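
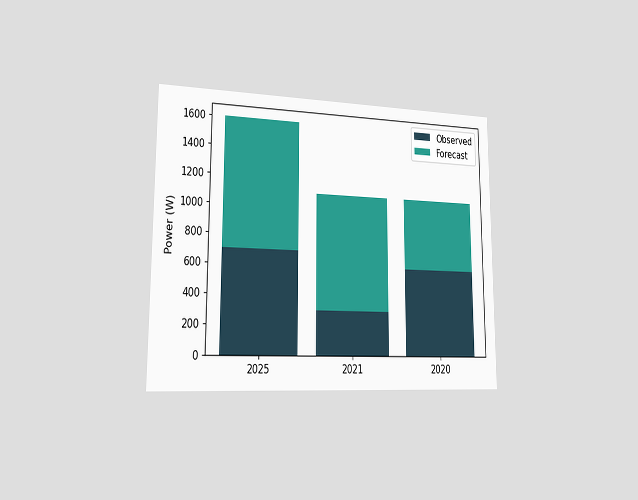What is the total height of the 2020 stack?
The chart is viewed slightly from the left. The 2020 stack's top reaches 1100W on the y-axis.

1100W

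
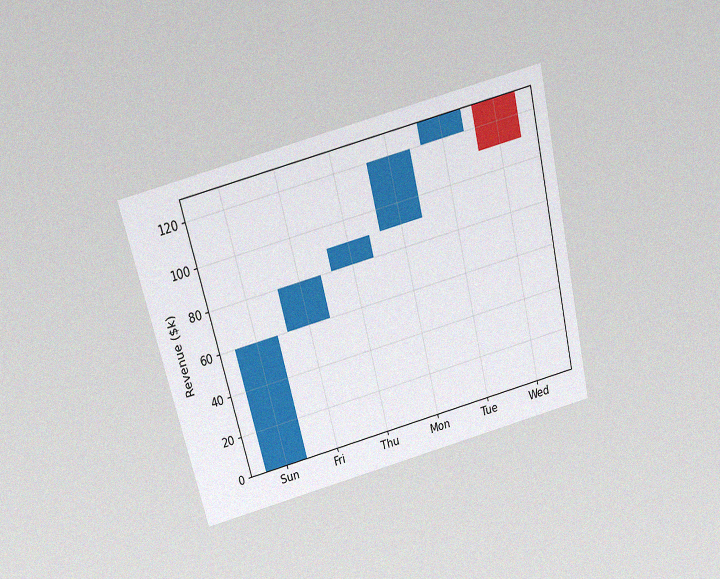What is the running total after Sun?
The chart is tilted about 14° counter-clockwise and viewed slightly from above, with some photo noise. After Sun the running total reaches $60k.

$60k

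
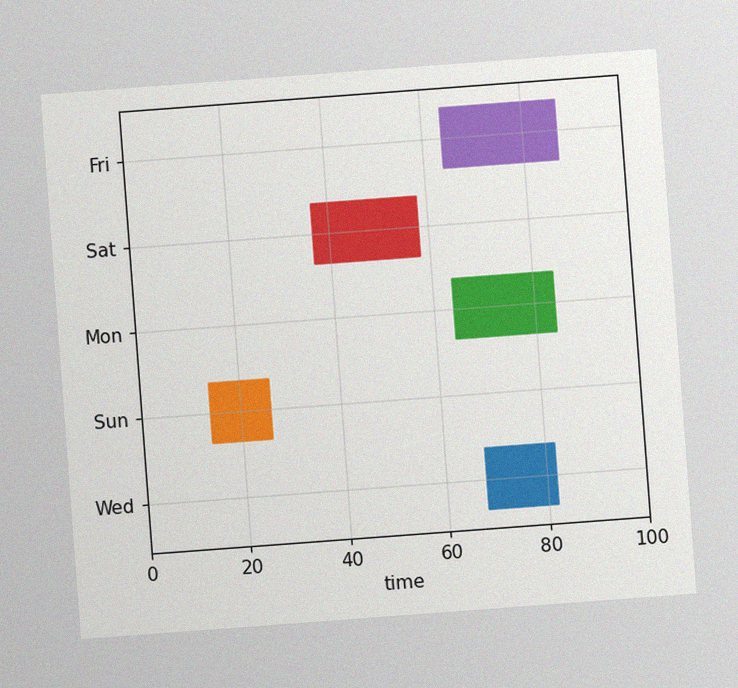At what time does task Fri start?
The chart is tilted about 4° counter-clockwise, with some photo noise. The Fri bar begins at t=64.

64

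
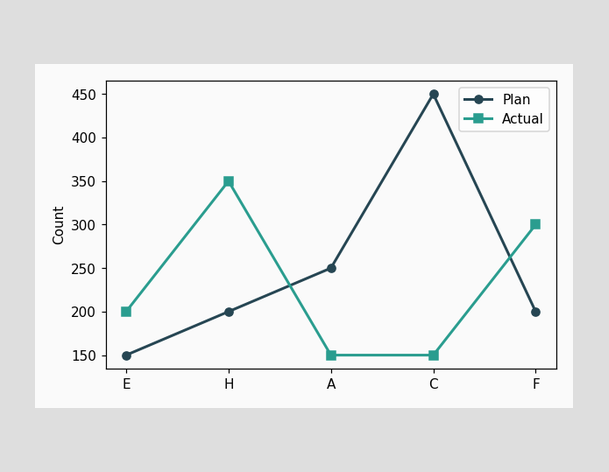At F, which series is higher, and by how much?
Actual, by 100

At F, Actual sits above the other line by 100.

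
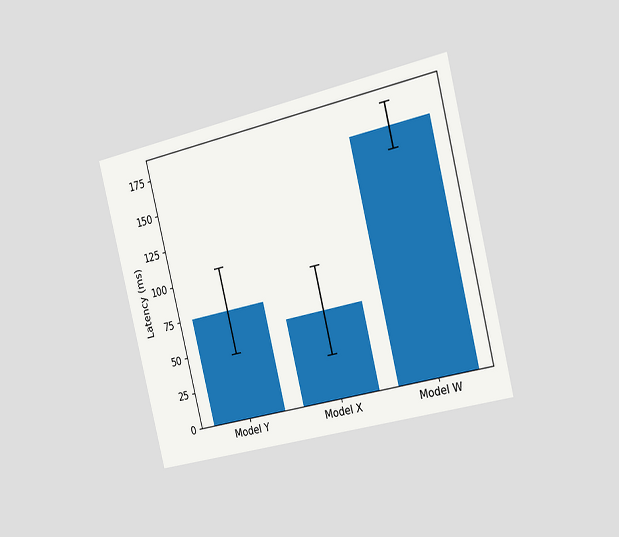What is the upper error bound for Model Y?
The chart is tilted about 14° counter-clockwise and viewed slightly from the right. The Model Y bar's upper whisker reaches 105ms.

105ms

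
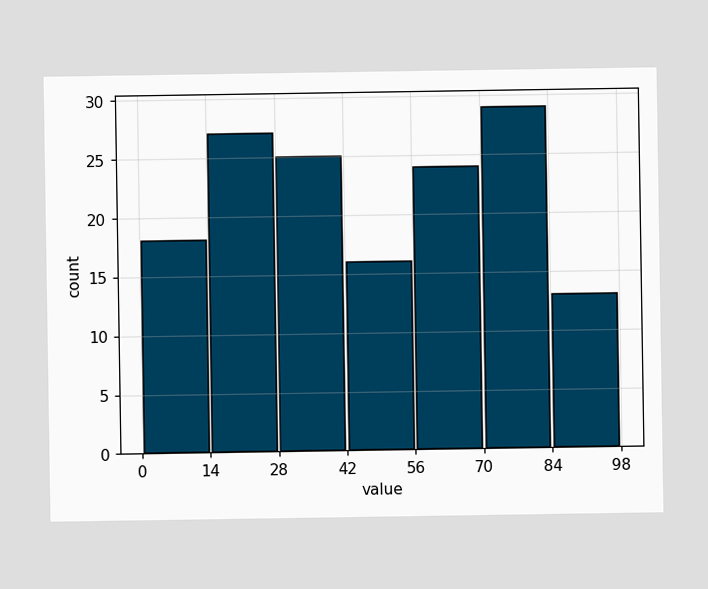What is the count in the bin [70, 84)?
29

The [70, 84) bin has height 29.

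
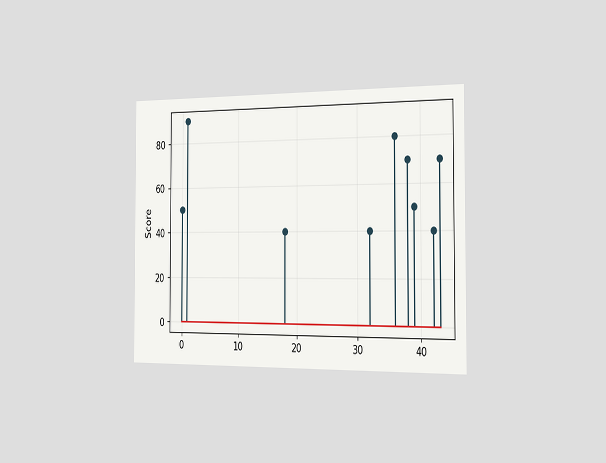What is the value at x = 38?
70

The chart is viewed slightly from the right. The stem at x=38 reaches 70.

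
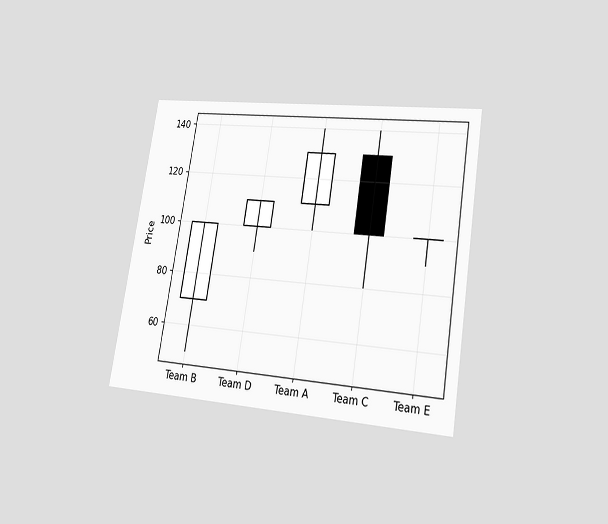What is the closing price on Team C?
The chart is tilted about 9° clockwise and viewed at a slight angle. The Team C candle closes at 100.

100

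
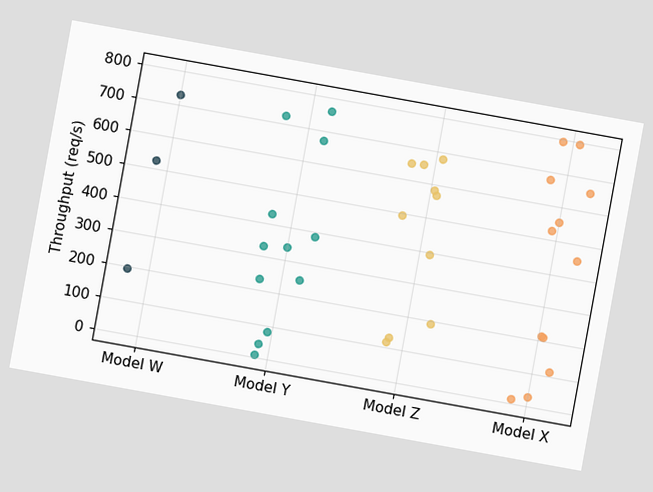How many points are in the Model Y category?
The chart is tilted about 10° clockwise. Counting the markers in the Model Y column gives 12.

12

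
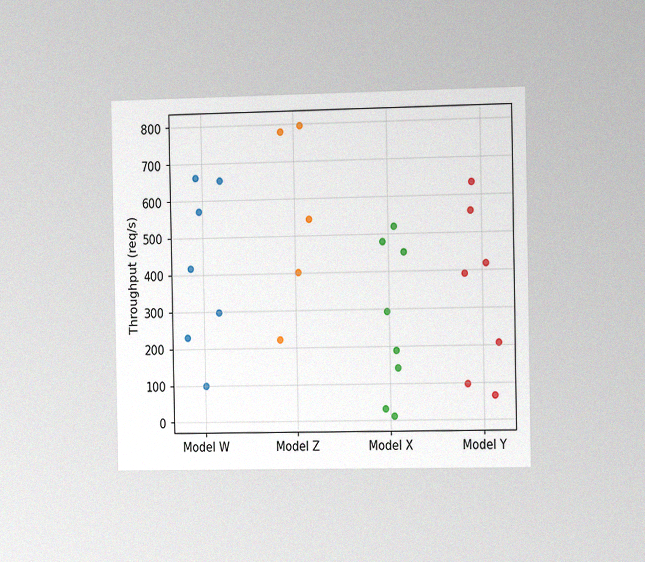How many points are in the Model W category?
7

The chart is viewed slightly from the right, with some photo noise. Counting the markers in the Model W column gives 7.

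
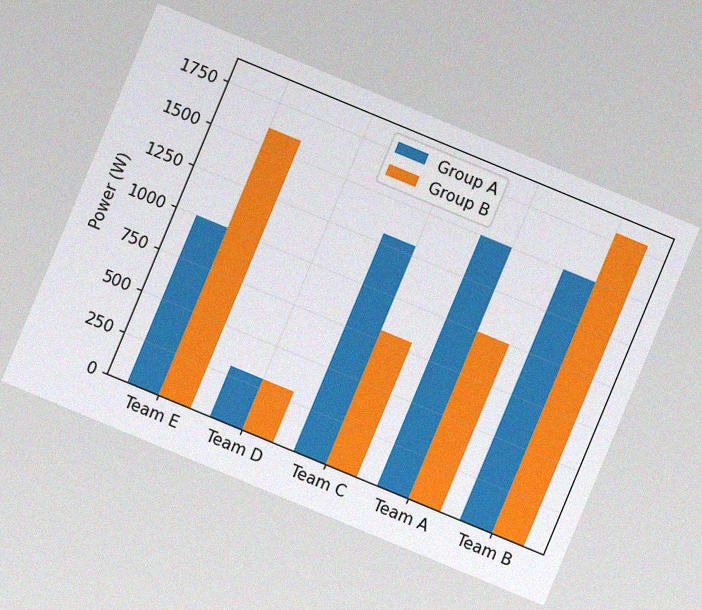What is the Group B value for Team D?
The chart is tilted about 23° clockwise, with some photo noise. The Group B bar at Team D reaches 300W on the y-axis.

300W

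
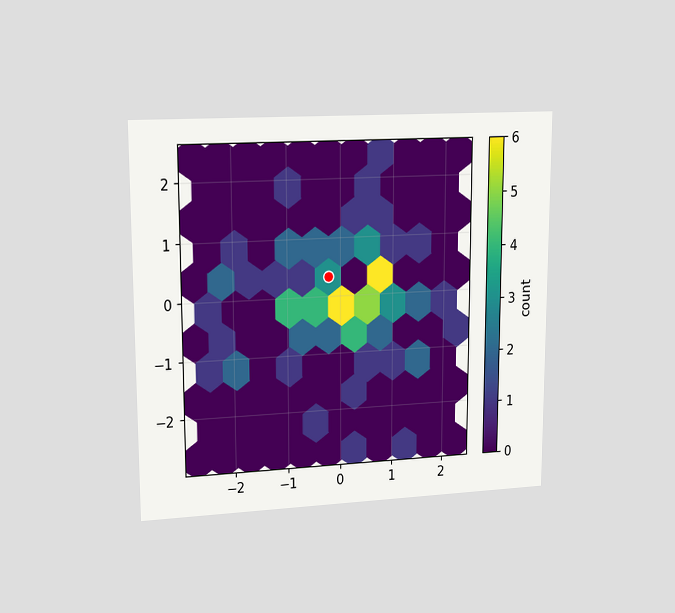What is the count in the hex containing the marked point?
The chart is viewed at a slight angle. The marked hex reads 3 on the colorbar.

3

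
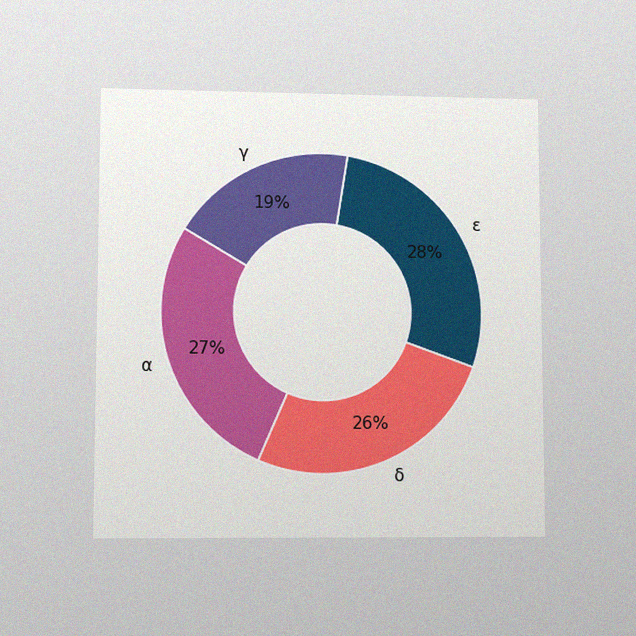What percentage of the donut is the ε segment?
28%

The chart is viewed at a slight angle, with some photo noise. The ε segment takes up 28% of the ring.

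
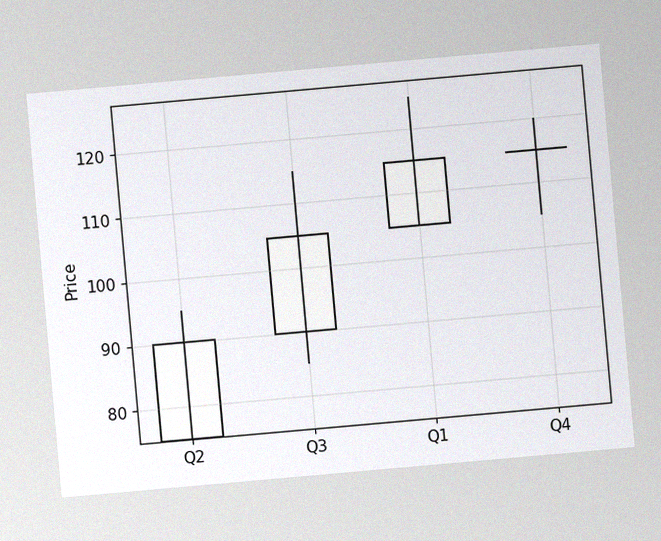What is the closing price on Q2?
The chart is tilted about 5° counter-clockwise, with some photo noise. The Q2 candle closes at 90.

90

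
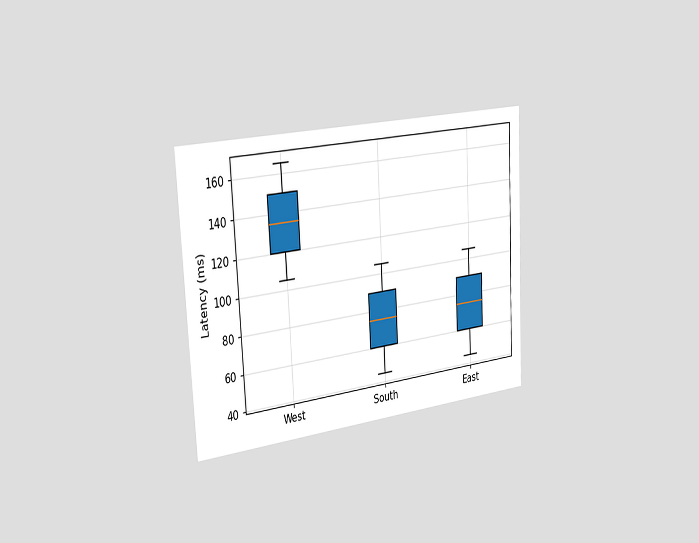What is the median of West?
135ms

The chart is tilted about 3° counter-clockwise and viewed slightly from the left. The median line in the West box sits at 135ms.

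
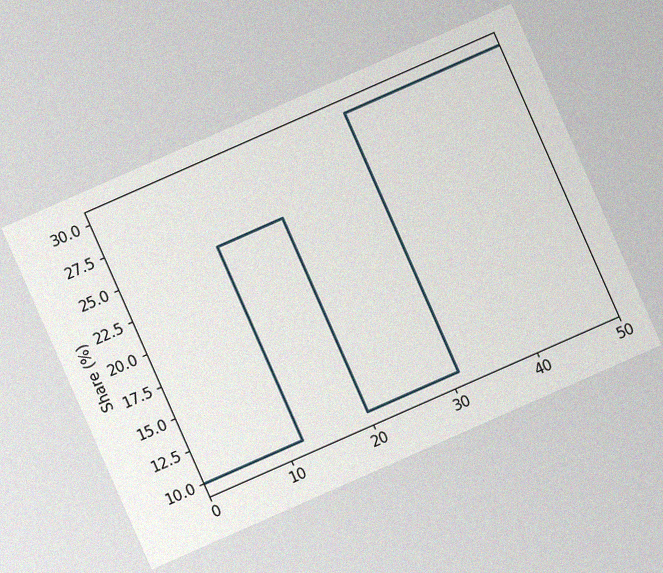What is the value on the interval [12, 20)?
25%

The chart is tilted about 24° counter-clockwise, with some photo noise. On [12, 20) the step sits at 25%.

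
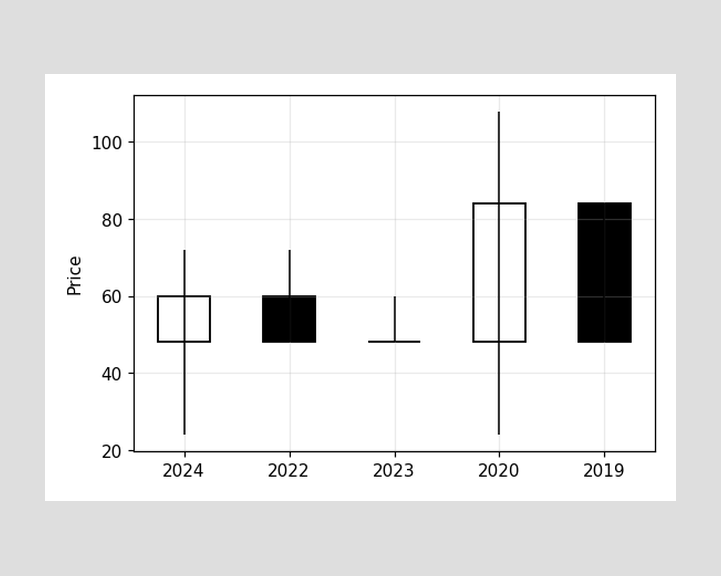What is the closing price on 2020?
84

The 2020 candle closes at 84.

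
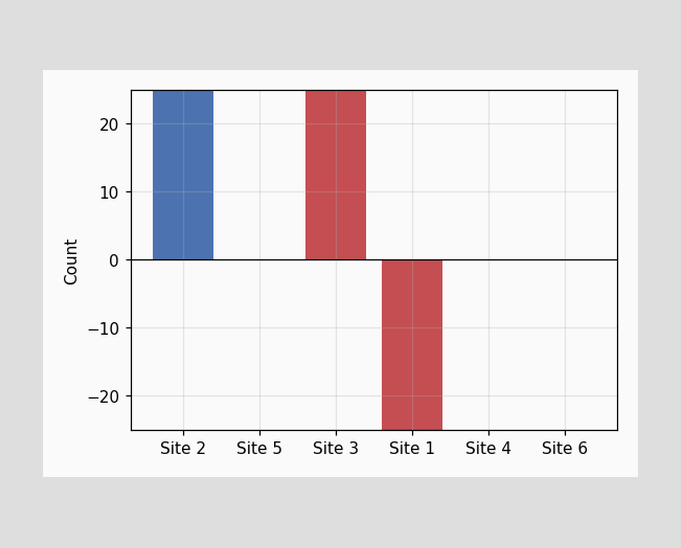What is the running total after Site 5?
After Site 5 the running total reaches 25.

25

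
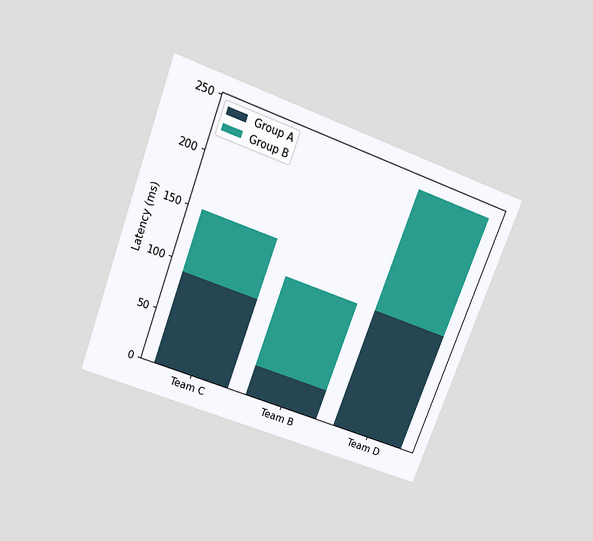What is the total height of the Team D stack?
240ms

The chart is tilted about 20° clockwise and viewed slightly from above. The Team D stack's top reaches 240ms on the y-axis.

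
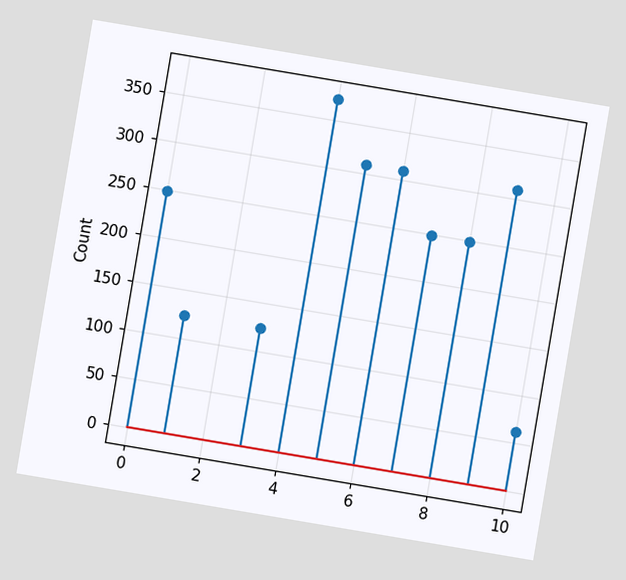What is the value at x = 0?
The chart is tilted about 10° clockwise. The stem at x=0 reaches 248.

248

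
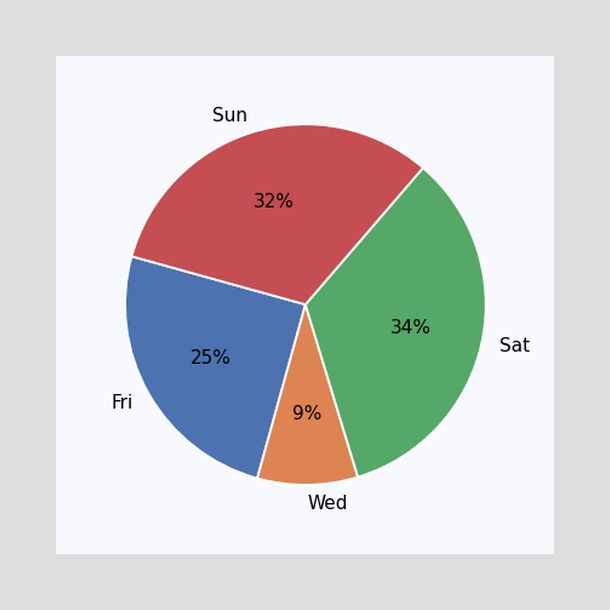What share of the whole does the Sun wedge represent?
32%

The Sun slice takes up 32% of the pie.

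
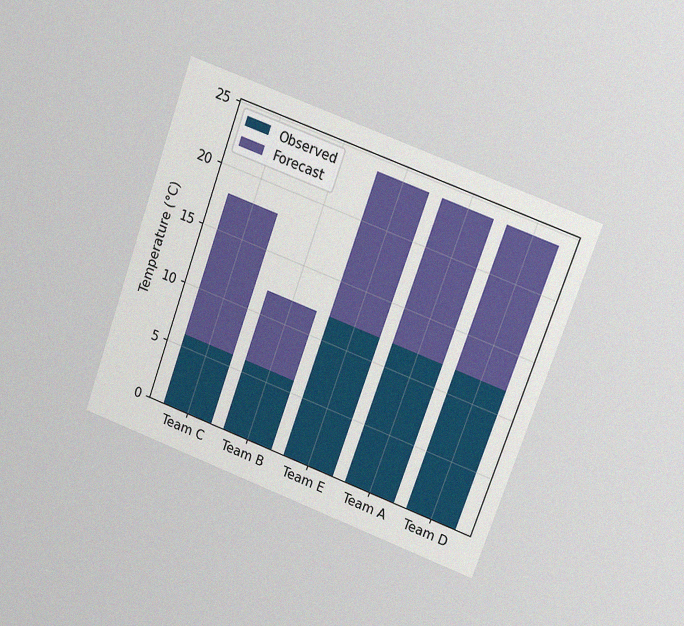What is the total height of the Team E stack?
24°C

The chart is tilted about 20° clockwise and viewed at a slight angle, with some photo noise. The Team E stack's top reaches 24°C on the y-axis.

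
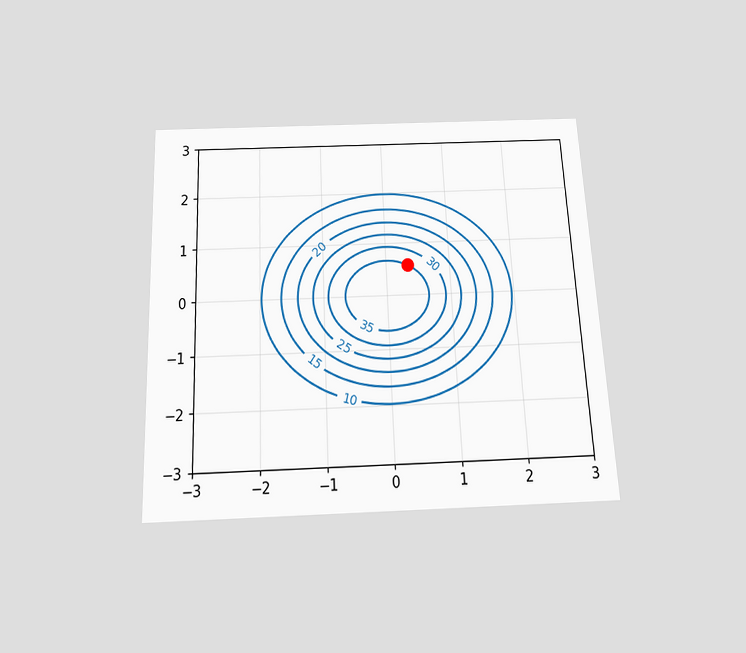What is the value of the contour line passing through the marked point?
The chart is tilted about 3° counter-clockwise and viewed slightly from below. The marked point sits on the contour labelled 35.

35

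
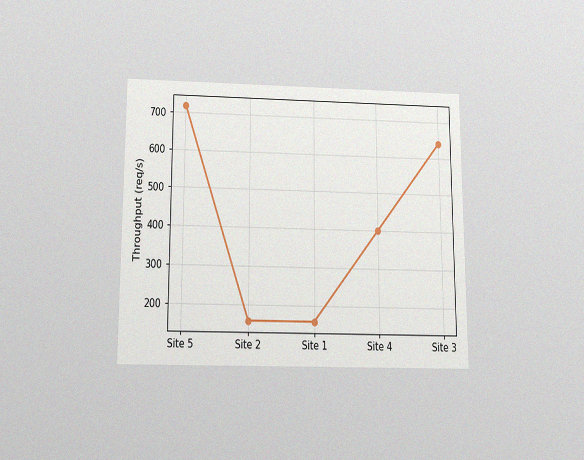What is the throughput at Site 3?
640req/s

The chart is viewed slightly from below, with some photo noise. At Site 3, the line is at 640req/s.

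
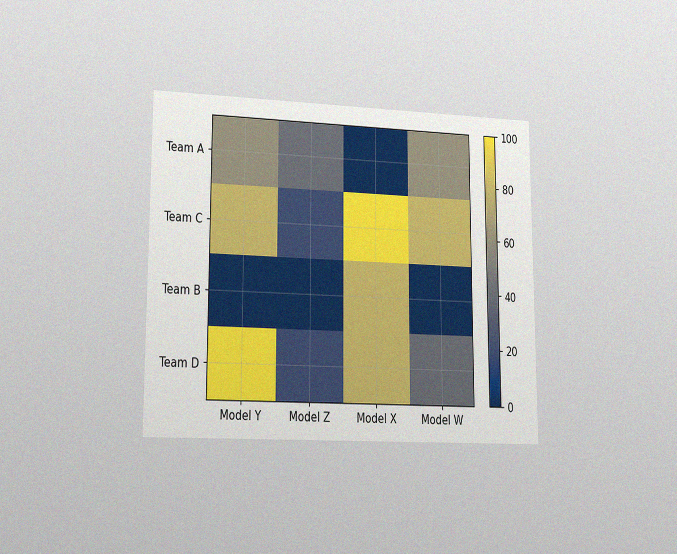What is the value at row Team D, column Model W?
40

The chart is viewed slightly from the left, with some photo noise. Matching cell (Team D, Model W) against the colorbar gives 40.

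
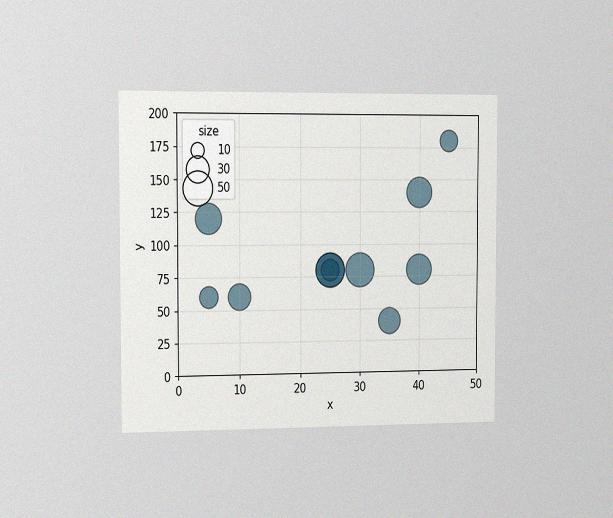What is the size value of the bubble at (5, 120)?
40

The chart is viewed slightly from the left, with some photo noise. Matching the bubble at (5, 120) against the size legend gives 40.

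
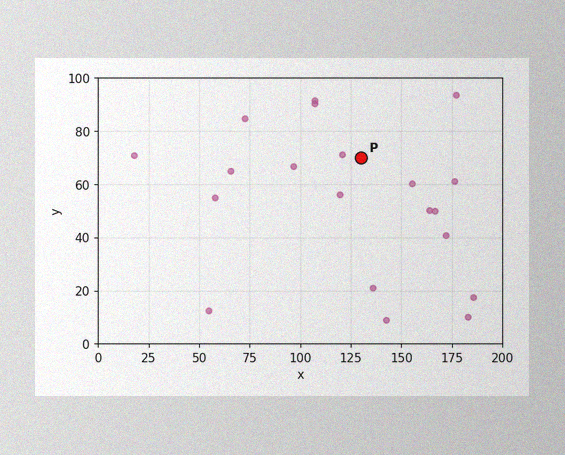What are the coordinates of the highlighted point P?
(130, 70)

The image has some photo noise and uneven lighting. Following the gridlines from P to each axis, P sits at (130, 70).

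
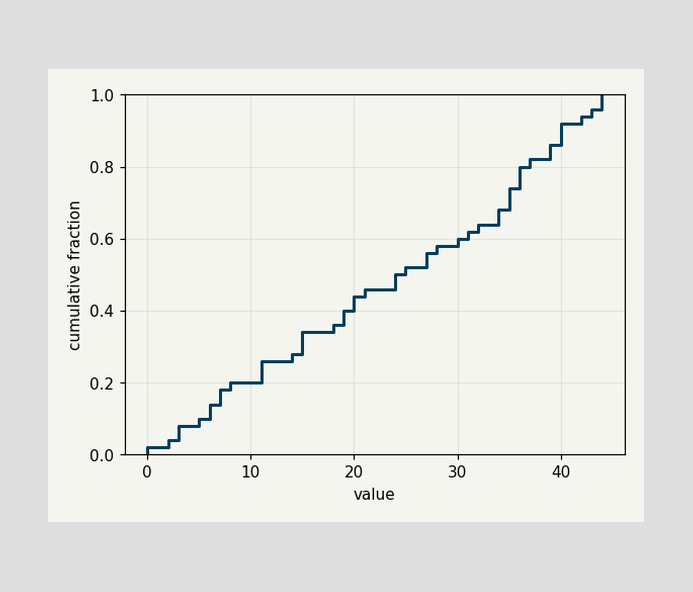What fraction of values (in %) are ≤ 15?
34%

At x=15 the ECDF step is at 34%.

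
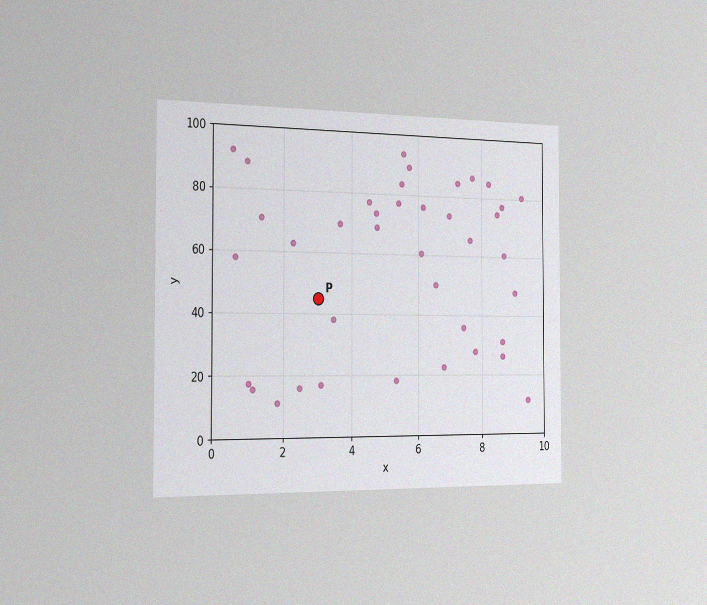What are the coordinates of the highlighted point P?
(3, 45)

The chart is viewed slightly from the left, with some photo noise. Following the gridlines from P to each axis, P sits at (3, 45).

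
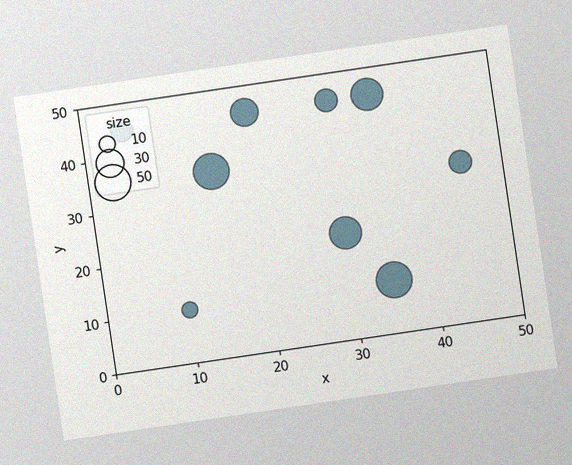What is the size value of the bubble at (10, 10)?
10

The chart is tilted about 8° counter-clockwise, with some photo noise. Matching the bubble at (10, 10) against the size legend gives 10.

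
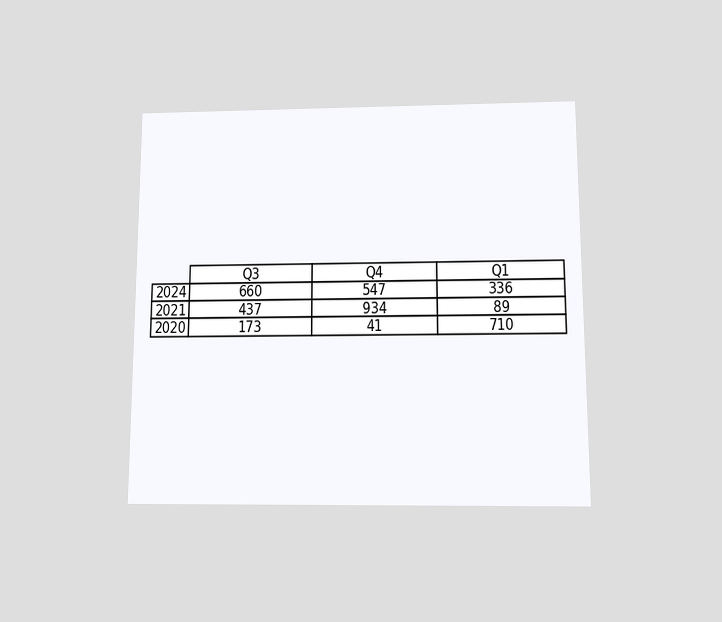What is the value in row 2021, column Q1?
89

The chart is viewed slightly from below. The (2021, Q1) cell reads 89.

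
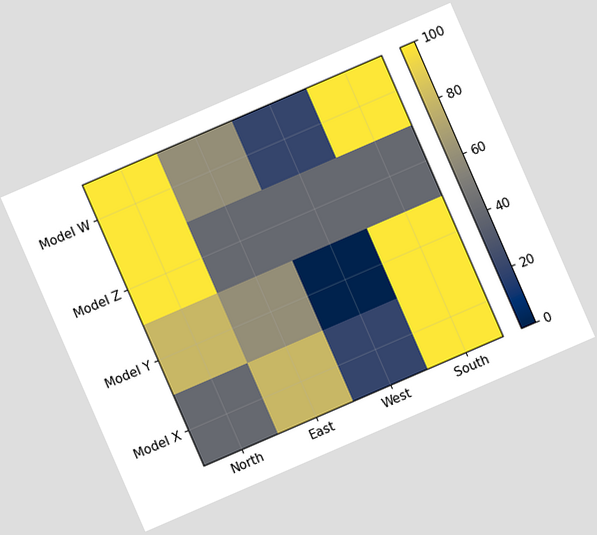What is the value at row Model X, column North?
The chart is tilted about 23° counter-clockwise. Matching cell (Model X, North) against the colorbar gives 40.

40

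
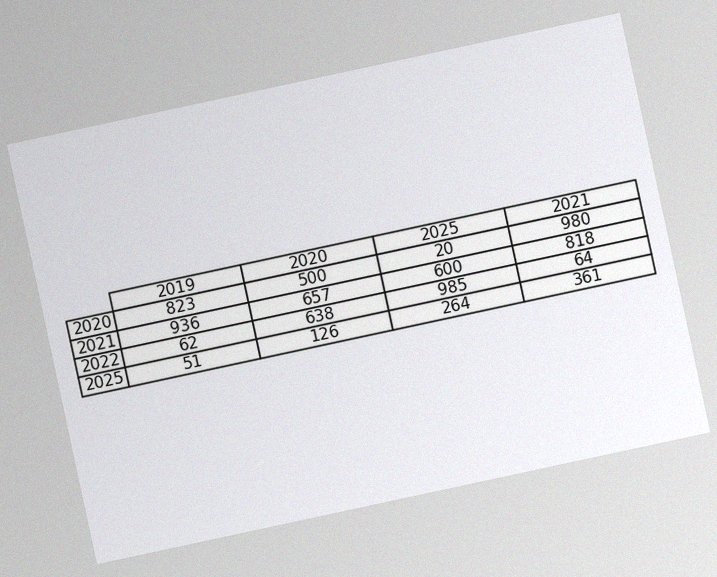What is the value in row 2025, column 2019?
51

The chart is tilted about 12° counter-clockwise, with some photo noise. The (2025, 2019) cell reads 51.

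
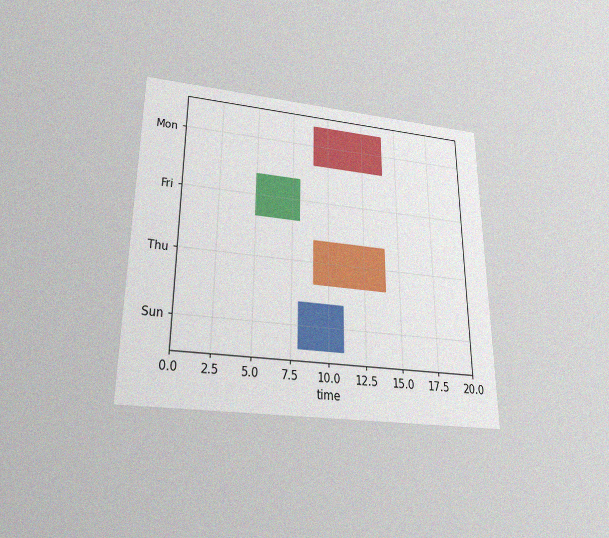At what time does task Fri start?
The chart is viewed slightly from below, with some photo noise. The Fri bar begins at t=5.

5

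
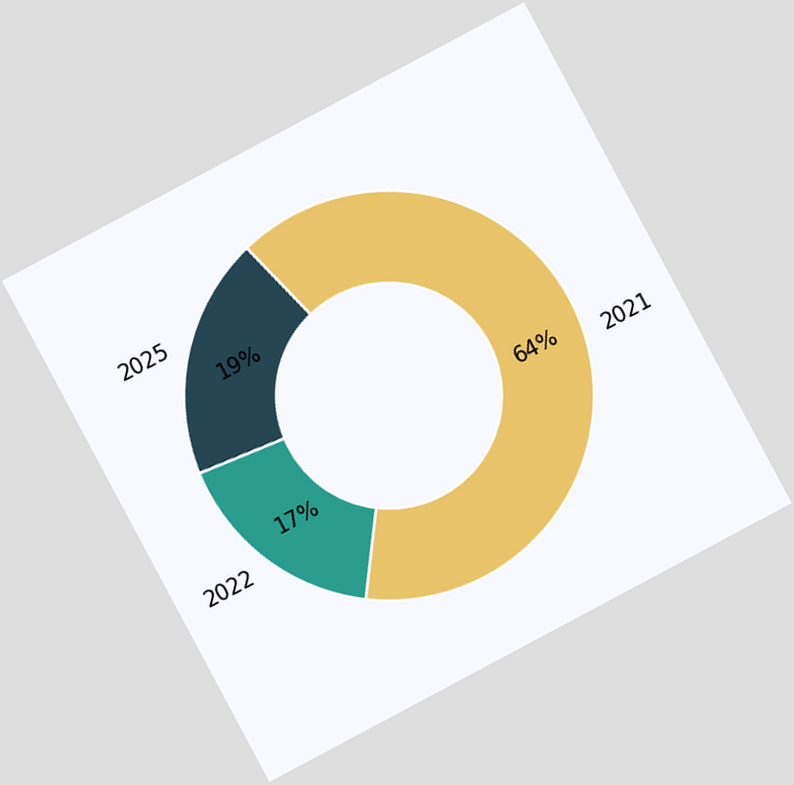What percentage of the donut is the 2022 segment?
The chart is tilted about 28° counter-clockwise. The 2022 segment takes up 17% of the ring.

17%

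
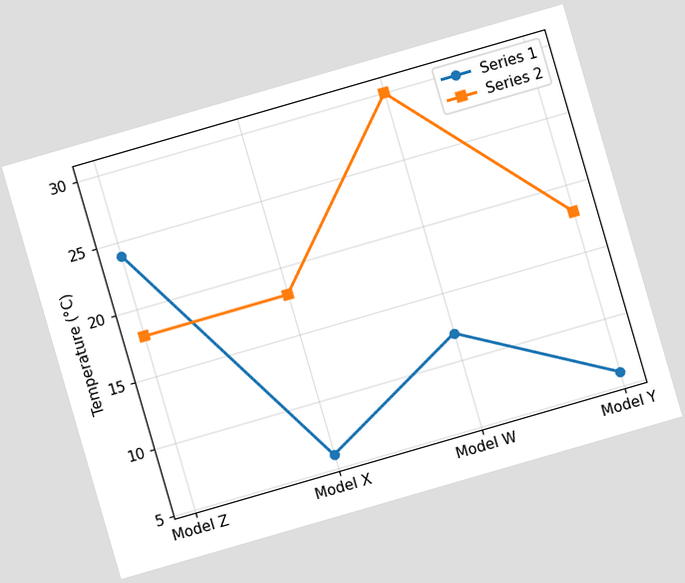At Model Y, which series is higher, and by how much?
Series 2, by 12°C

The chart is tilted about 16° counter-clockwise. At Model Y, Series 2 sits above the other line by 12°C.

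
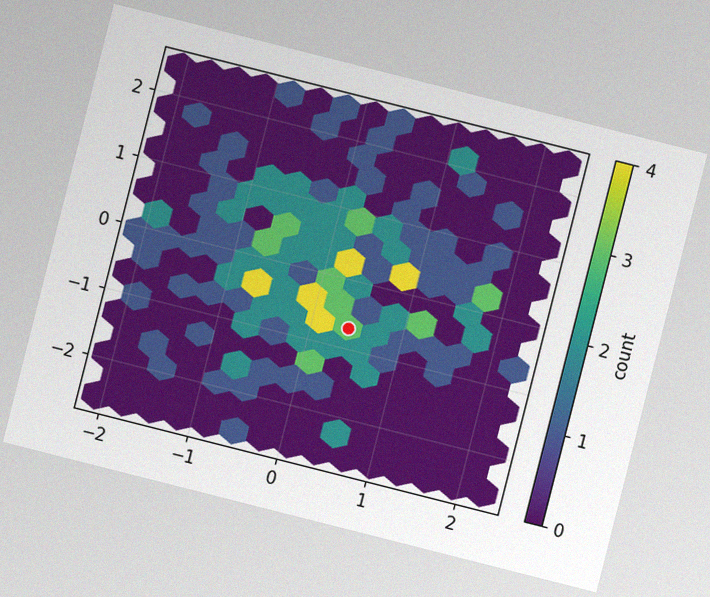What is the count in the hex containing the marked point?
3

The chart is tilted about 14° clockwise, with some photo noise. The marked hex reads 3 on the colorbar.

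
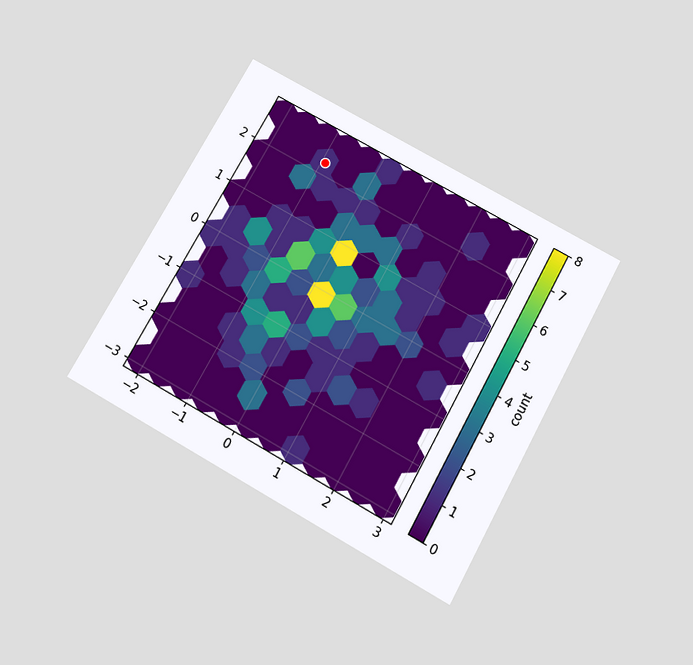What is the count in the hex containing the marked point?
The chart is tilted about 29° clockwise and viewed slightly from below. The marked hex reads 1 on the colorbar.

1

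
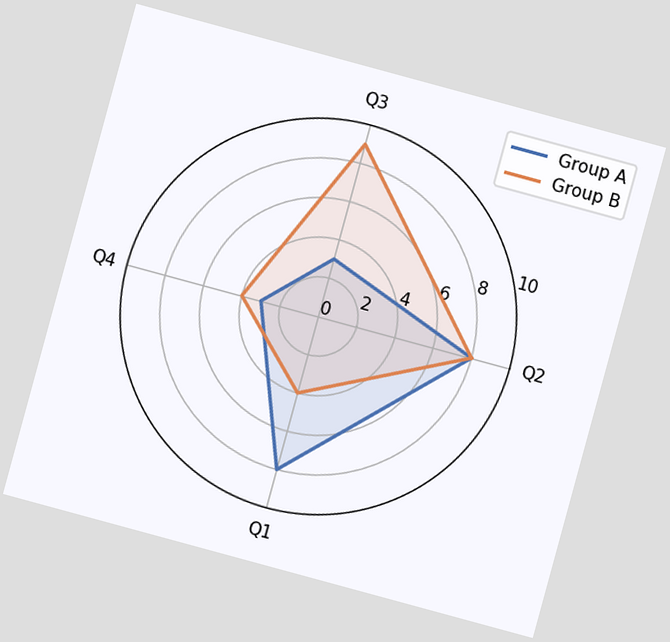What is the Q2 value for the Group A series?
The chart is tilted about 15° clockwise. On the Q2 axis, Group A reaches 8.

8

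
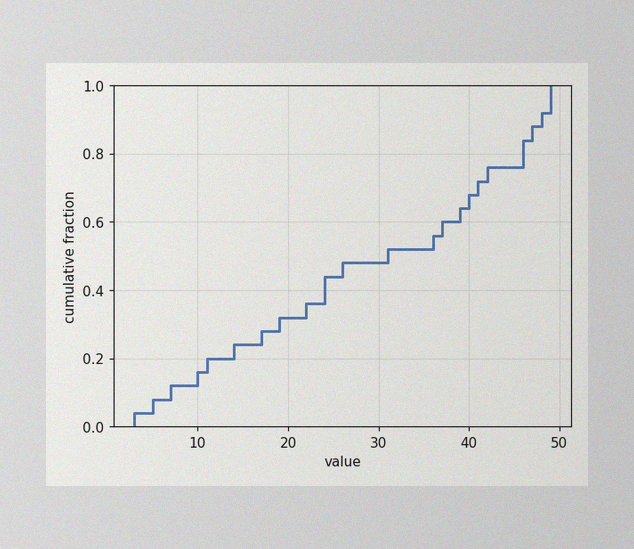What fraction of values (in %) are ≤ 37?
60%

The image has some photo noise and uneven lighting. At x=37 the ECDF step is at 60%.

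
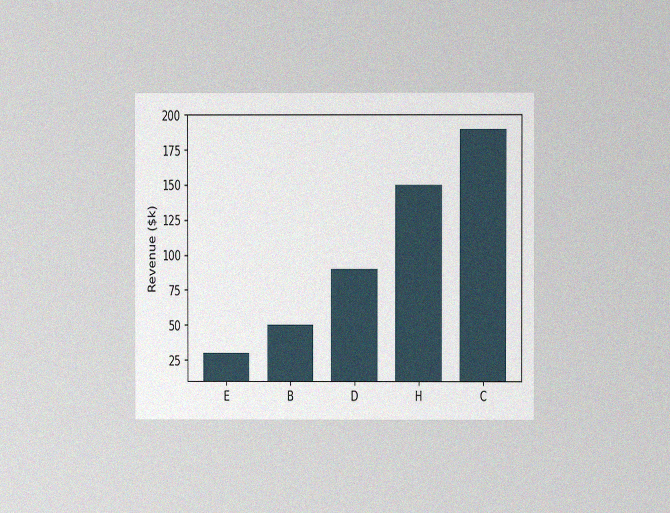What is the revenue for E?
The chart is viewed at a slight angle, with some photo noise. Reading along the chart's y-axis, the E bar reaches $30k.

$30k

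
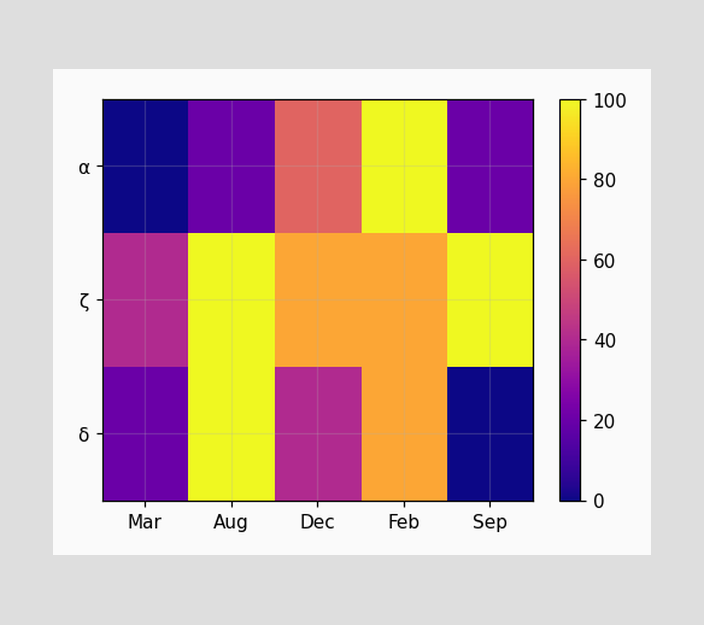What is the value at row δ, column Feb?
Matching cell (δ, Feb) against the colorbar gives 80.

80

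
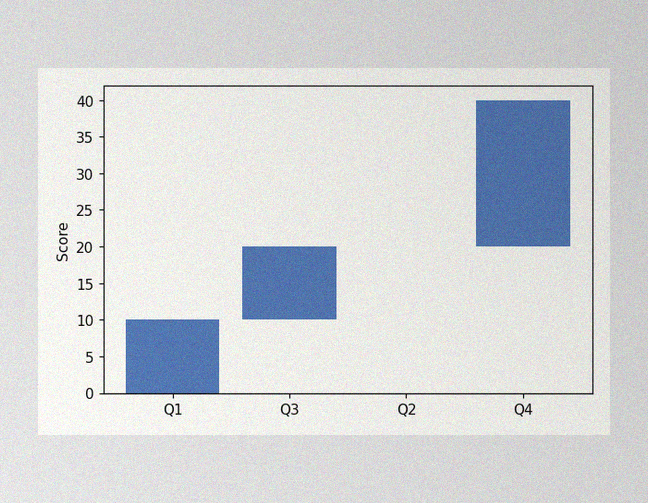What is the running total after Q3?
The image has some photo noise and uneven lighting. After Q3 the running total reaches 20.

20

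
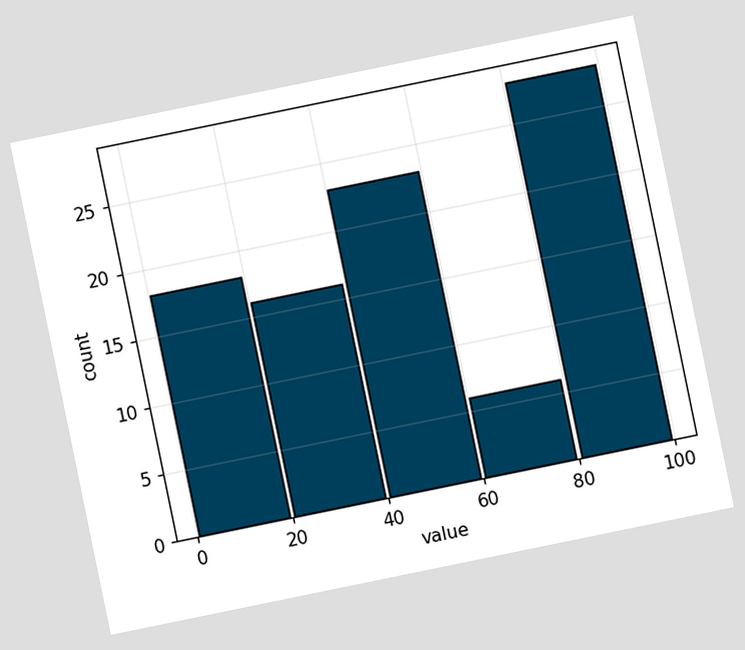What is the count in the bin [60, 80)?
The chart is tilted about 12° counter-clockwise. The [60, 80) bin has height 6.

6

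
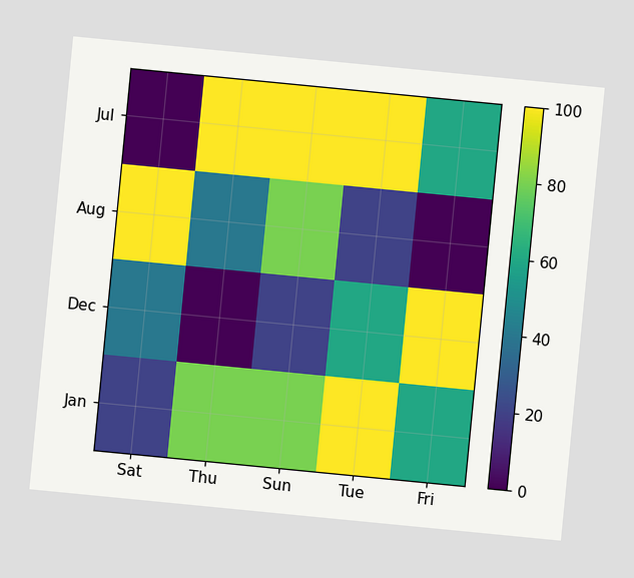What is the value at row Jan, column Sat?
20

The chart is tilted about 6° clockwise. Matching cell (Jan, Sat) against the colorbar gives 20.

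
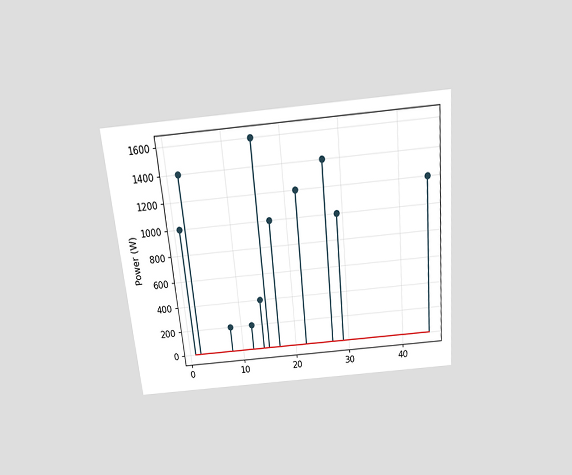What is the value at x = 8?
200W

The chart is tilted about 5° counter-clockwise and viewed slightly from above. The stem at x=8 reaches 200W.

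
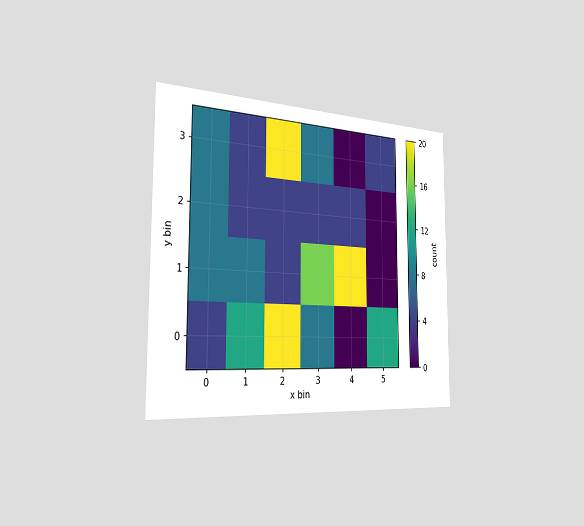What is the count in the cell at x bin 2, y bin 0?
The chart is viewed slightly from the left. Matching the cell (2, 0) against the colorbar gives 20.

20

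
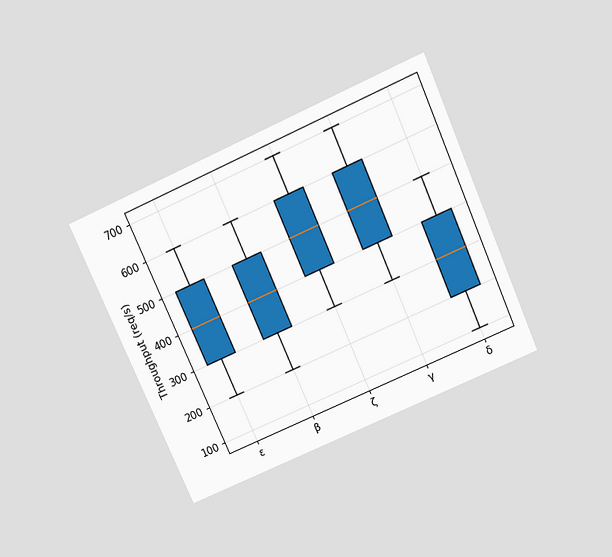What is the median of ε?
The chart is tilted about 24° counter-clockwise and viewed slightly from above. The median line in the ε box sits at 400req/s.

400req/s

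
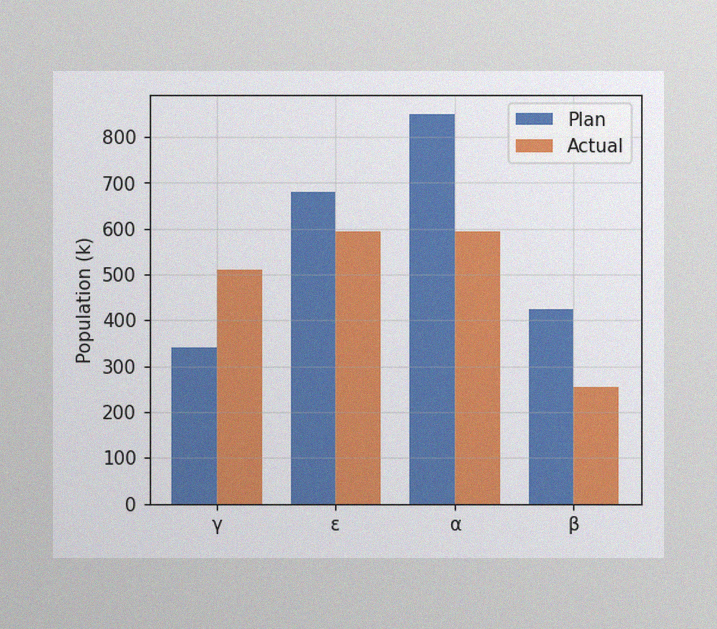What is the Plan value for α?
850k

The image has some photo noise and uneven lighting. The Plan bar at α reaches 850k on the y-axis.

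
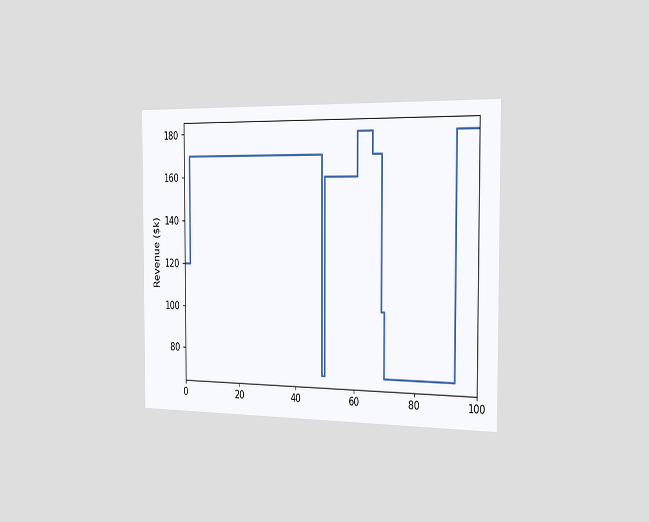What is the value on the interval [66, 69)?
The chart is viewed slightly from the right. On [66, 69) the step sits at $170k.

$170k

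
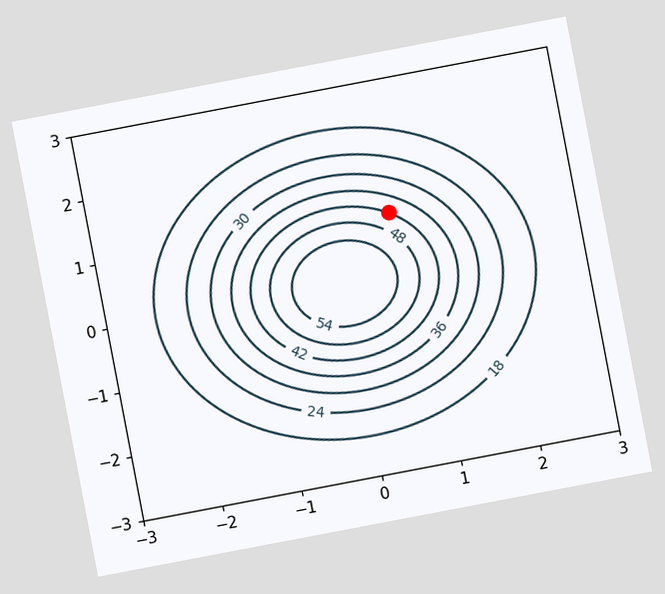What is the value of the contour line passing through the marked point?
The chart is tilted about 11° counter-clockwise. The marked point sits on the contour labelled 42.

42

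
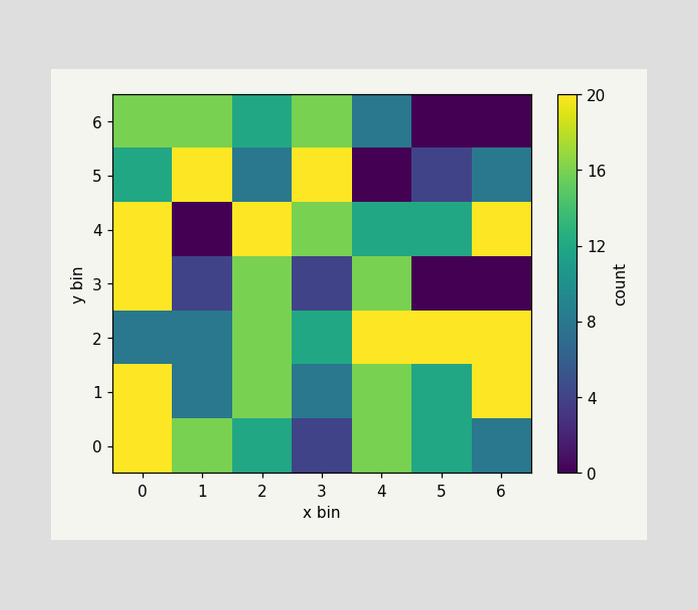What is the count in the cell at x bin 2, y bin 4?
Matching the cell (2, 4) against the colorbar gives 20.

20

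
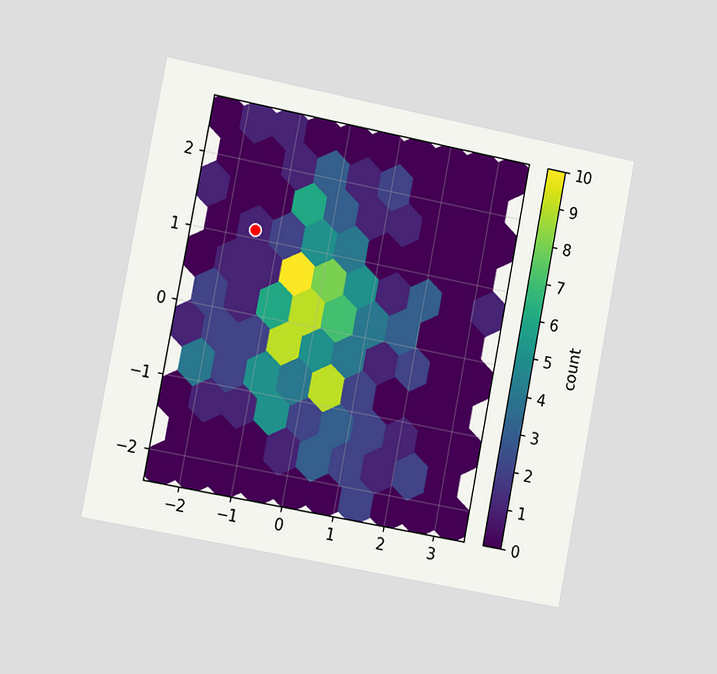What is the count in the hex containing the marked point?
1

The chart is tilted about 11° clockwise and viewed slightly from the left. The marked hex reads 1 on the colorbar.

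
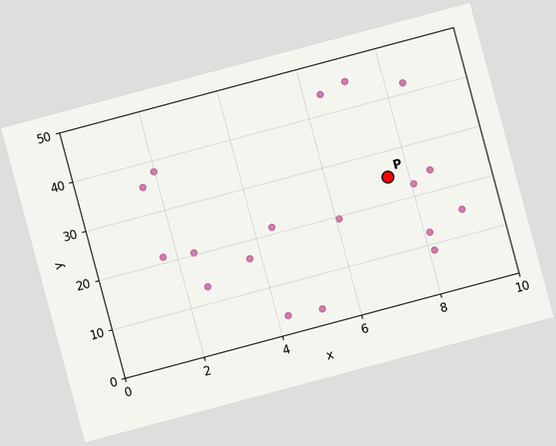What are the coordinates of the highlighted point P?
The chart is tilted about 15° counter-clockwise. Following the gridlines from P to each axis, P sits at (7.5, 25).

(7.5, 25)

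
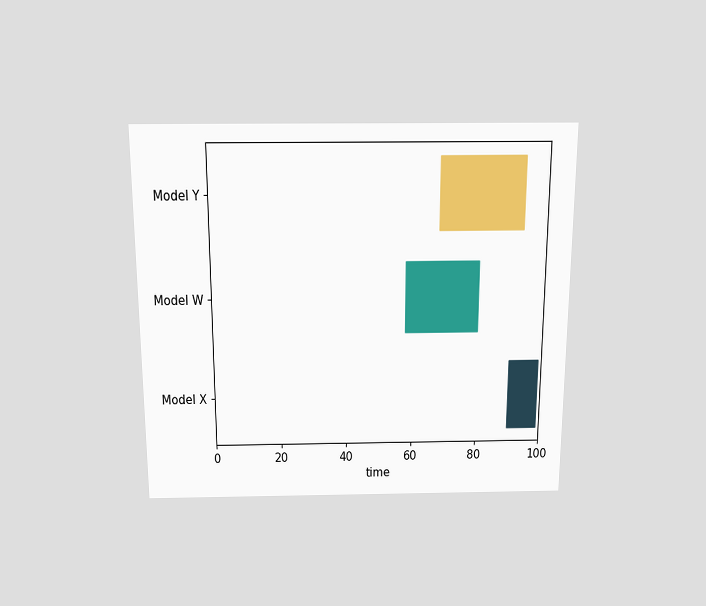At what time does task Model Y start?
68

The chart is viewed slightly from above. The Model Y bar begins at t=68.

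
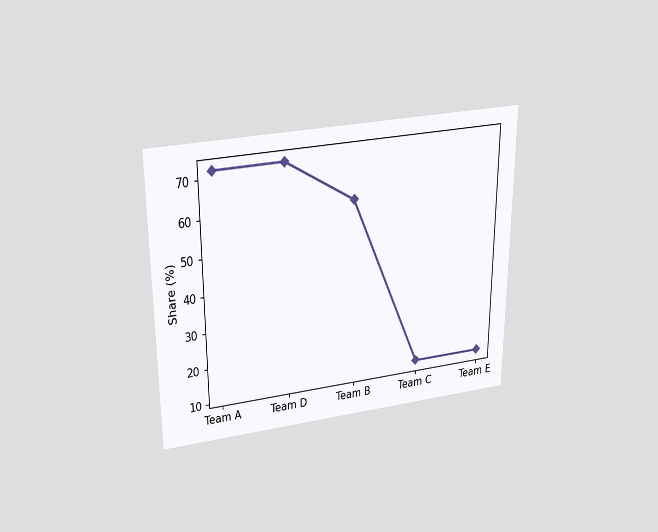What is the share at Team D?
The chart is viewed slightly from above. At Team D, the line is at 72%.

72%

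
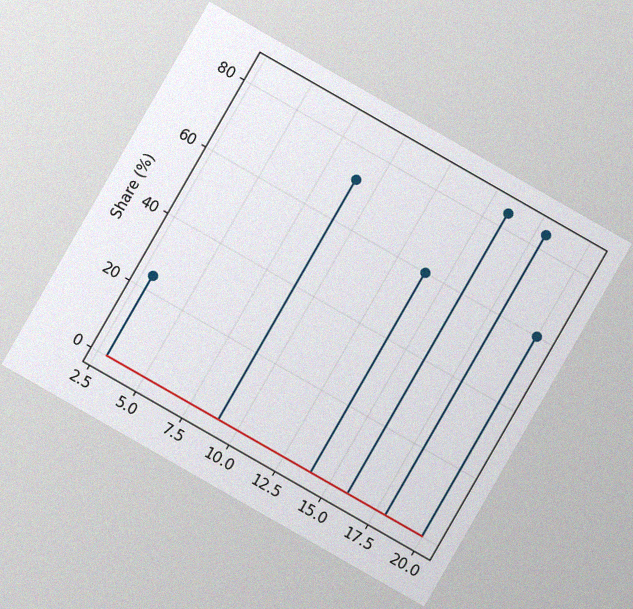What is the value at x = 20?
The chart is tilted about 30° clockwise, with some photo noise. The stem at x=20 reaches 60%.

60%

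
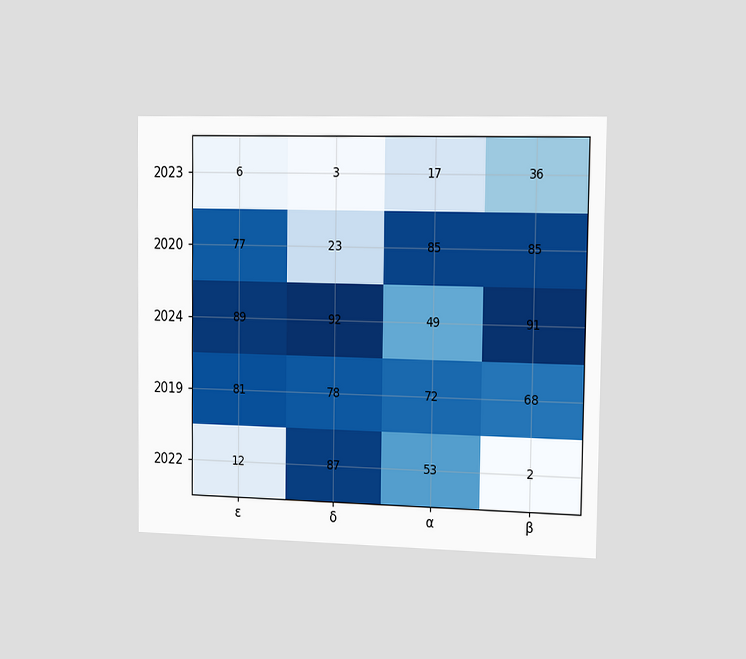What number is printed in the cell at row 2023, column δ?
3

The chart is viewed slightly from the right. The (2023, δ) cell reads 3.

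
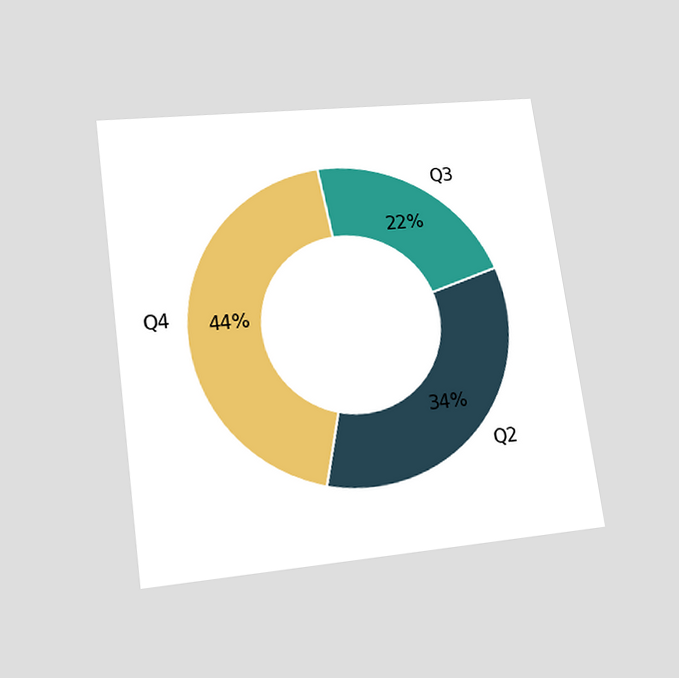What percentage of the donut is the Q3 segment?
22%

The chart is tilted about 8° counter-clockwise and viewed at a slight angle. The Q3 segment takes up 22% of the ring.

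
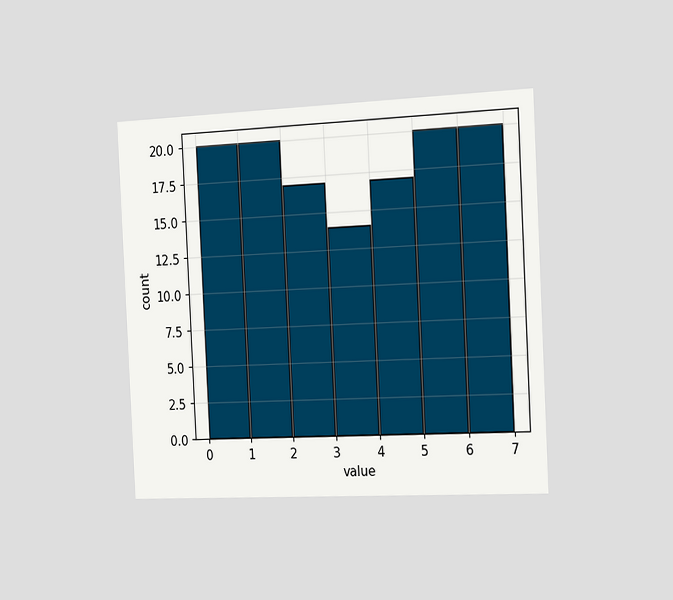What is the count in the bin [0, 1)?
20

The chart is tilted about 3° counter-clockwise and viewed slightly from the right. The [0, 1) bin has height 20.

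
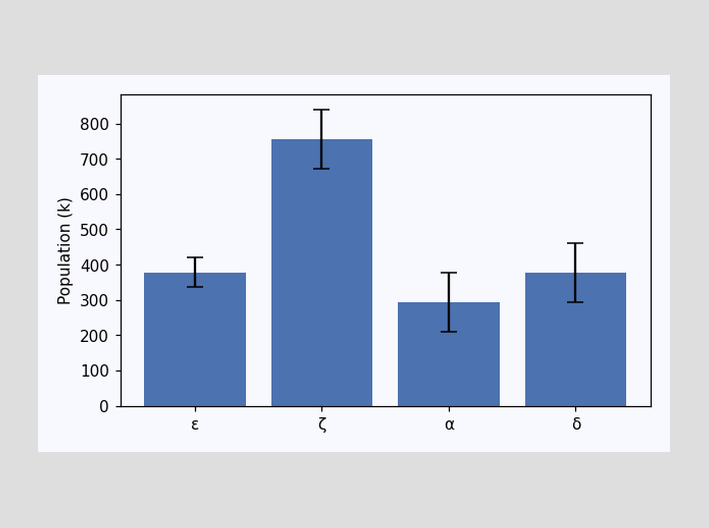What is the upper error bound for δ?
462k

The δ bar's upper whisker reaches 462k.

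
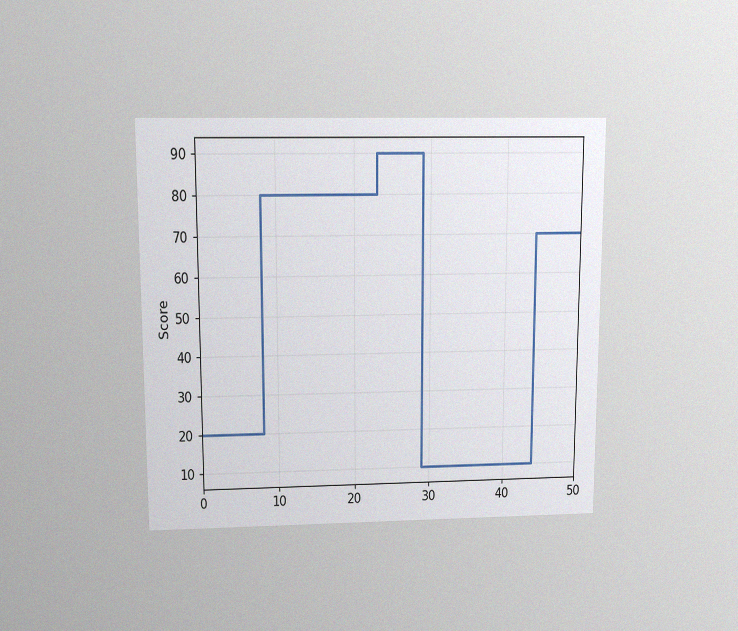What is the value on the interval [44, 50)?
The chart is viewed slightly from above, with some photo noise. On [44, 50) the step sits at 70.

70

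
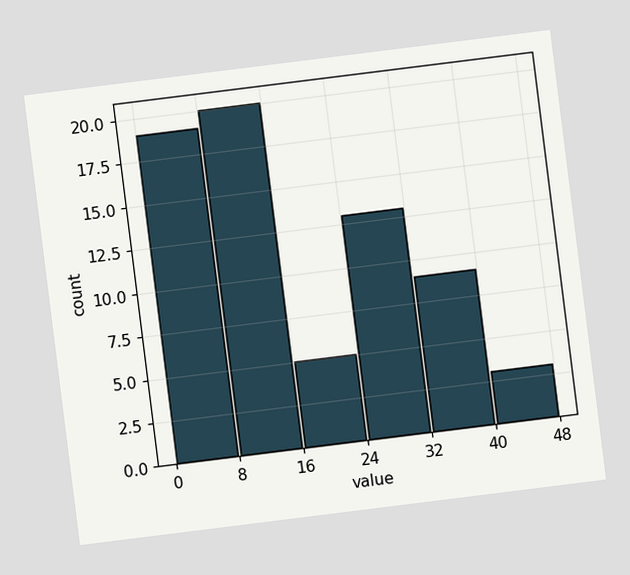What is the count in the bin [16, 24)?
The chart is tilted about 7° counter-clockwise. The [16, 24) bin has height 5.

5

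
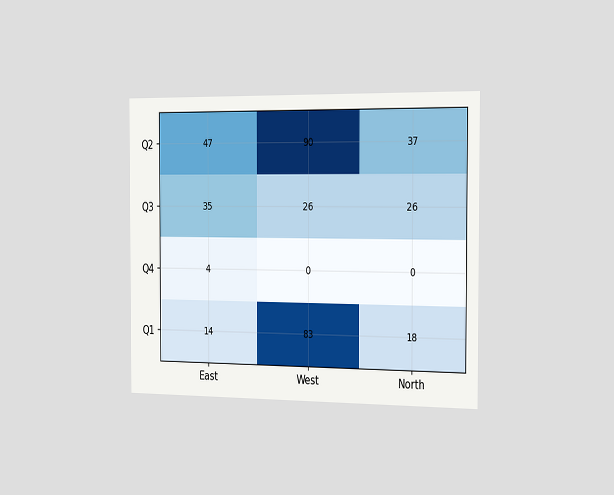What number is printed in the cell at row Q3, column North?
26

The chart is viewed slightly from the right. The (Q3, North) cell reads 26.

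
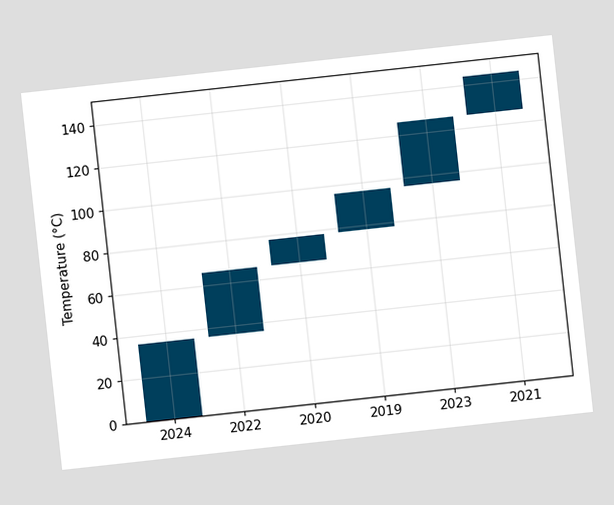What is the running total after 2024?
The chart is tilted about 6° counter-clockwise. After 2024 the running total reaches 36°C.

36°C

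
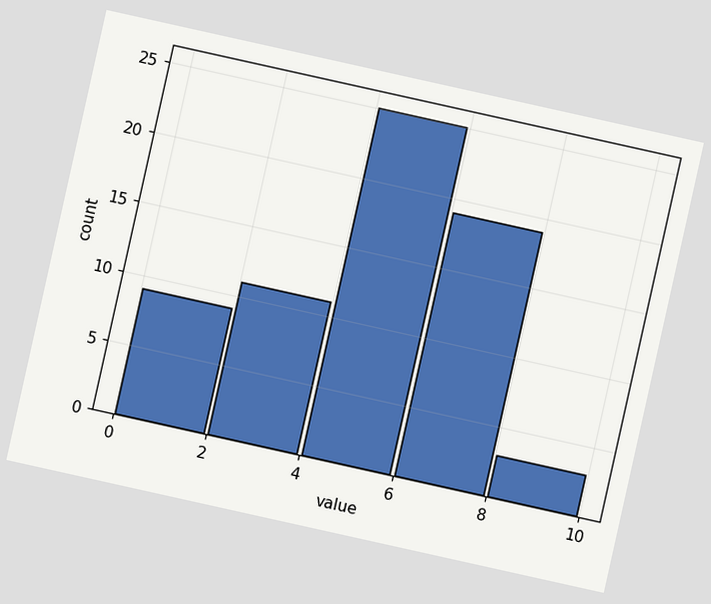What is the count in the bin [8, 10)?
The chart is tilted about 13° clockwise. The [8, 10) bin has height 3.

3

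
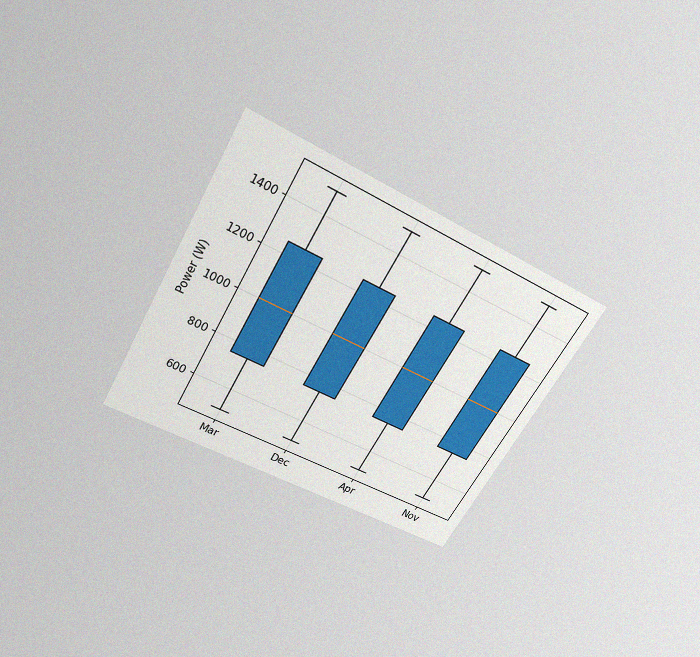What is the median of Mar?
1000W

The chart is tilted about 30° clockwise and viewed slightly from above, with some photo noise. The median line in the Mar box sits at 1000W.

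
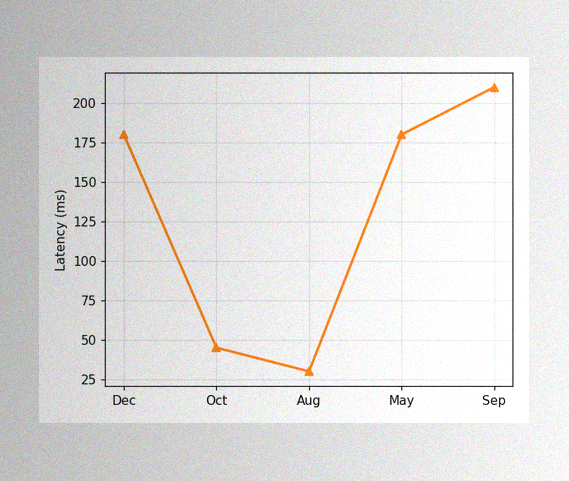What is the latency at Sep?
The image has some photo noise and uneven lighting. At Sep, the line is at 210ms.

210ms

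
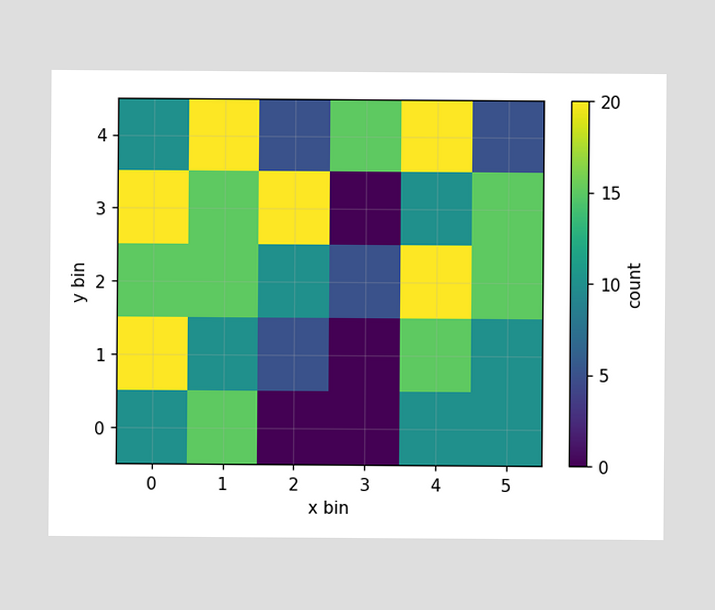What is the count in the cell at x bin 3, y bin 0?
0

Matching the cell (3, 0) against the colorbar gives 0.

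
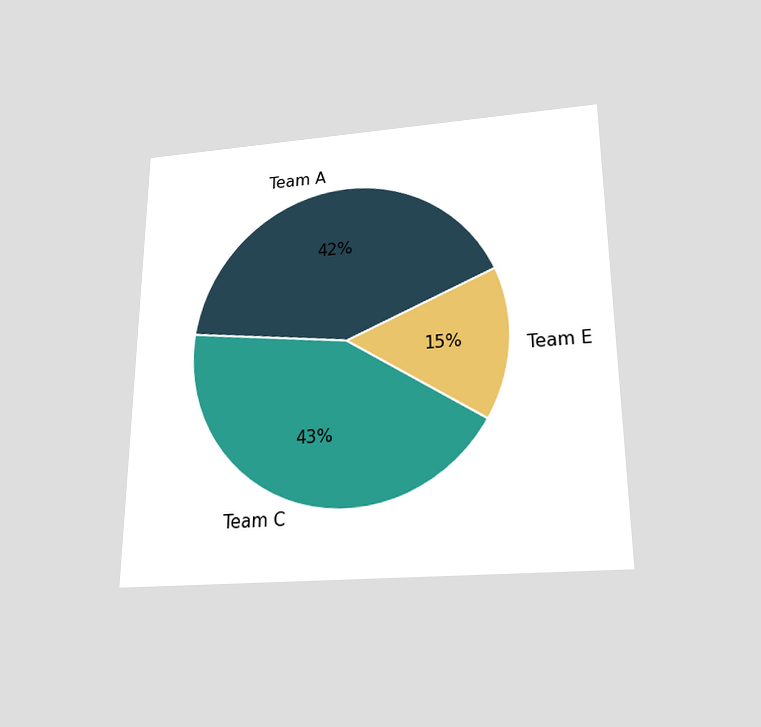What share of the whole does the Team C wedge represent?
The chart is viewed slightly from below. The Team C slice takes up 43% of the pie.

43%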